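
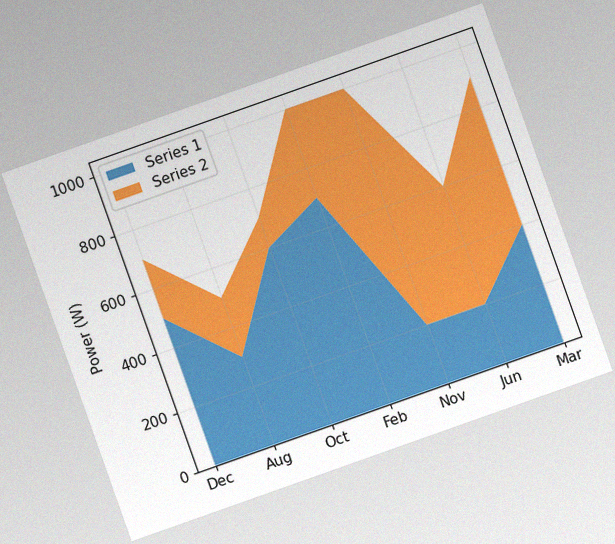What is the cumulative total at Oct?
700W

The chart is tilted about 20° counter-clockwise, with some photo noise. The stacked total at Oct reaches 700W.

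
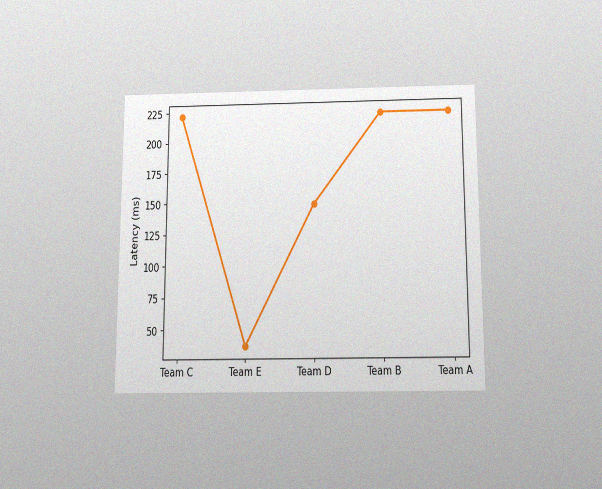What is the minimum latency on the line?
The chart is viewed slightly from below, with some photo noise. The lowest point is at Team E, and reading across to the y-axis gives 37ms.

37ms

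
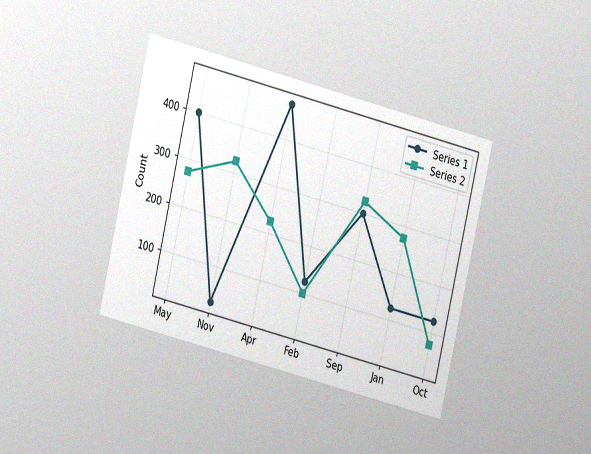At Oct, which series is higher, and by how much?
Series 1, by 50

The chart is tilted about 13° clockwise and viewed at a slight angle, with some photo noise. At Oct, Series 1 sits above the other line by 50.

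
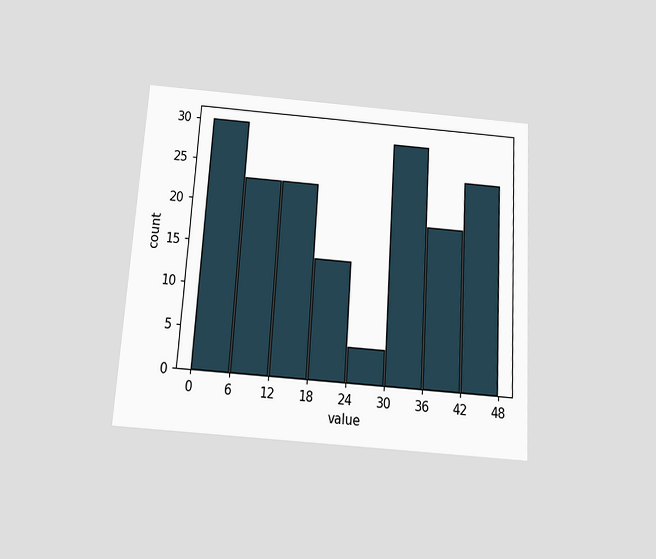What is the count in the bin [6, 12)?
The chart is tilted about 4° clockwise and viewed slightly from below. The [6, 12) bin has height 23.

23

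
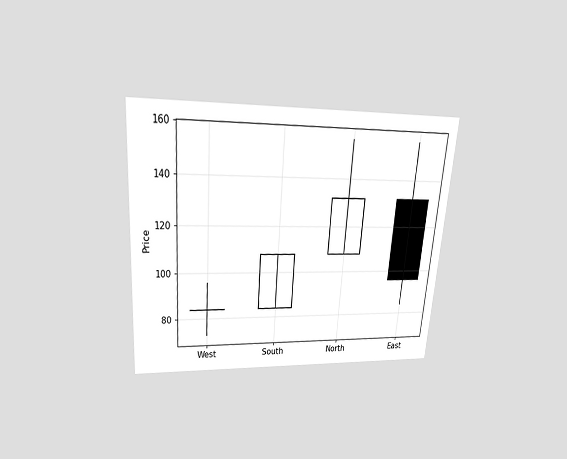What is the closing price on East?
96

The chart is tilted about 4° clockwise and viewed slightly from above. The East candle closes at 96.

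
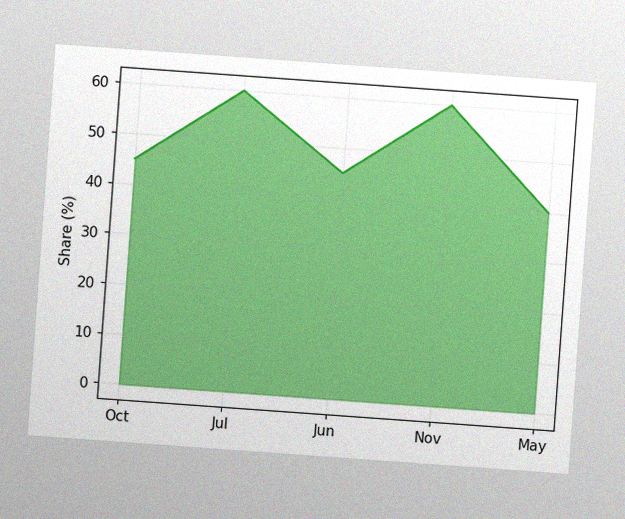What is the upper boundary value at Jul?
60%

The chart is tilted about 4° clockwise, with some photo noise. At Jul the upper boundary is at 60%.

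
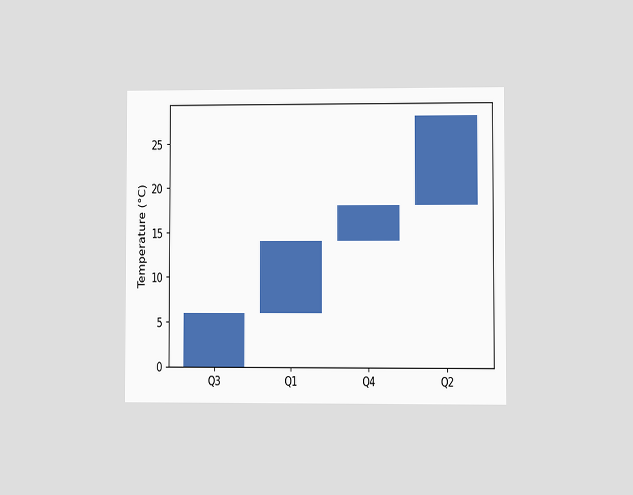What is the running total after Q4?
The chart is viewed at a slight angle. After Q4 the running total reaches 18°C.

18°C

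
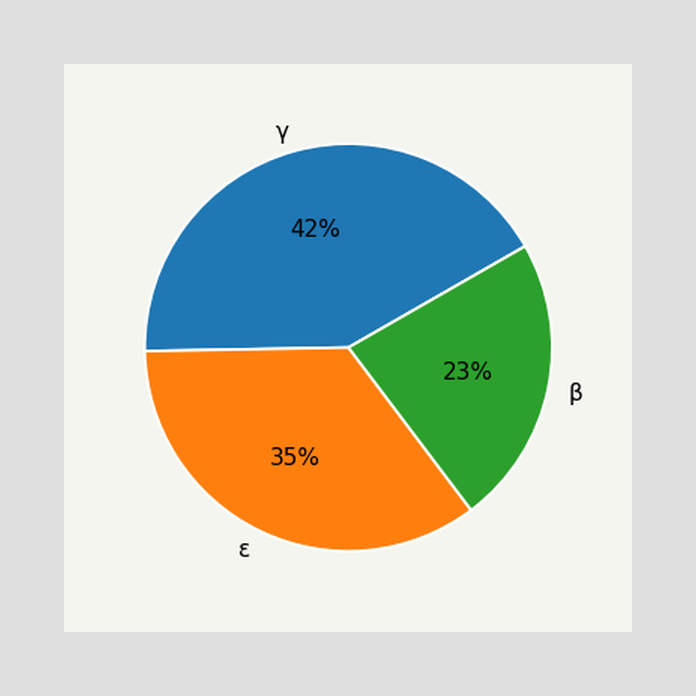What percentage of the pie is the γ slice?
42%

The γ slice takes up 42% of the pie.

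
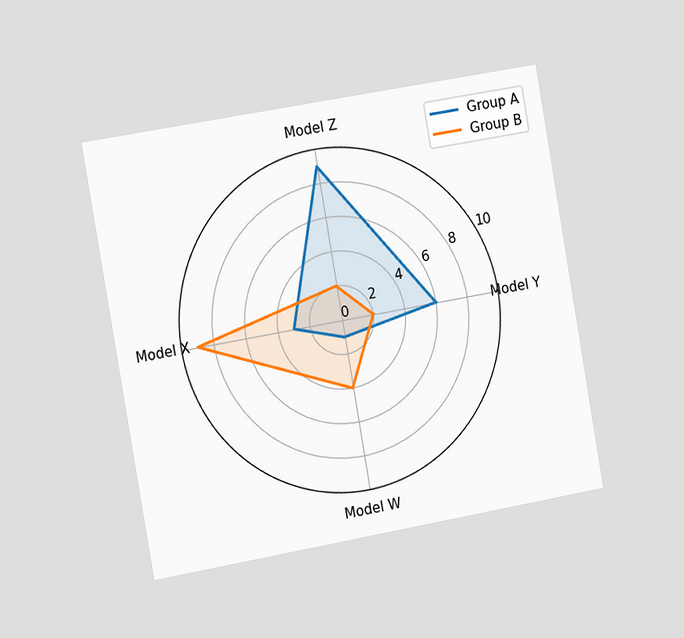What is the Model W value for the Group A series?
The chart is tilted about 10° counter-clockwise and viewed slightly from the left. On the Model W axis, Group A reaches 1.

1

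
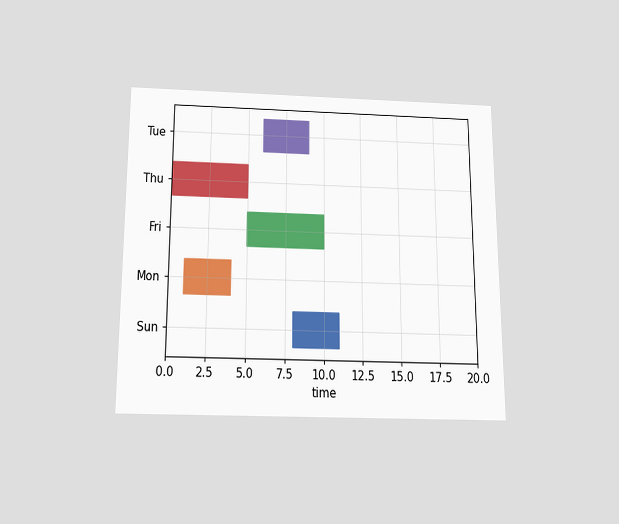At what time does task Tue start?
6

The chart is viewed slightly from below. The Tue bar begins at t=6.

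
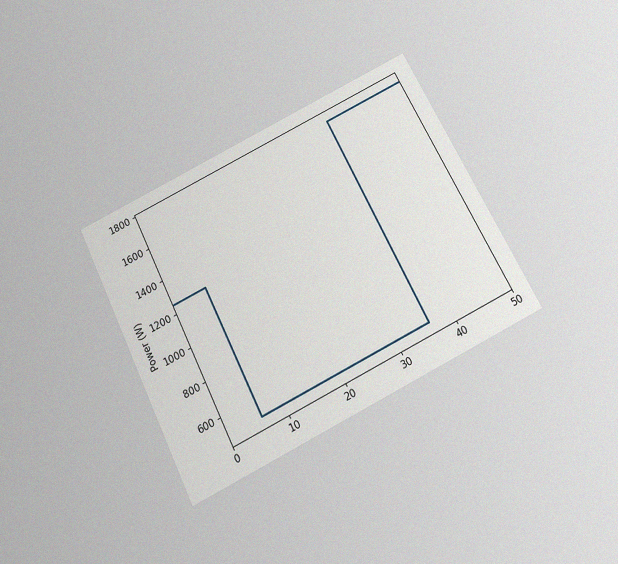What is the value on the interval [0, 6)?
1250W

The chart is tilted about 27° counter-clockwise and viewed slightly from below, with some photo noise. On [0, 6) the step sits at 1250W.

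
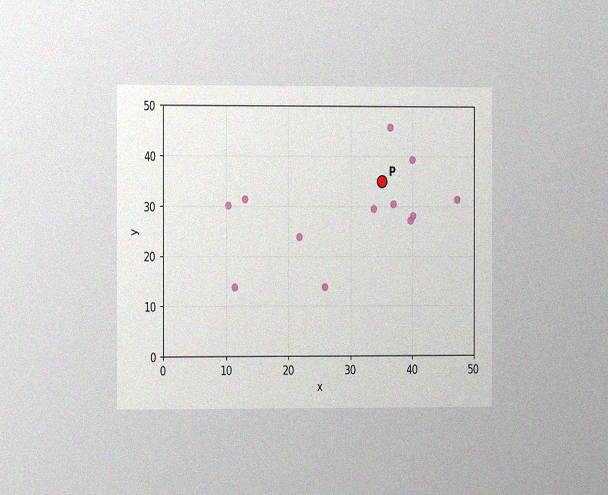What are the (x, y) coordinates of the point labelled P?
The chart is viewed slightly from the left, with some photo noise. Following the gridlines from P to each axis, P sits at (35, 35).

(35, 35)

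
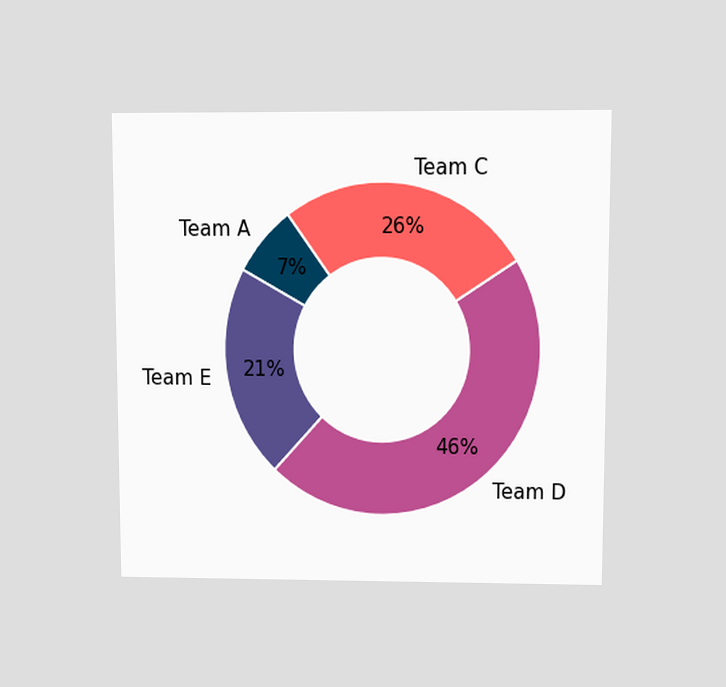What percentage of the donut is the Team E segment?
The chart is viewed at a slight angle. The Team E segment takes up 21% of the ring.

21%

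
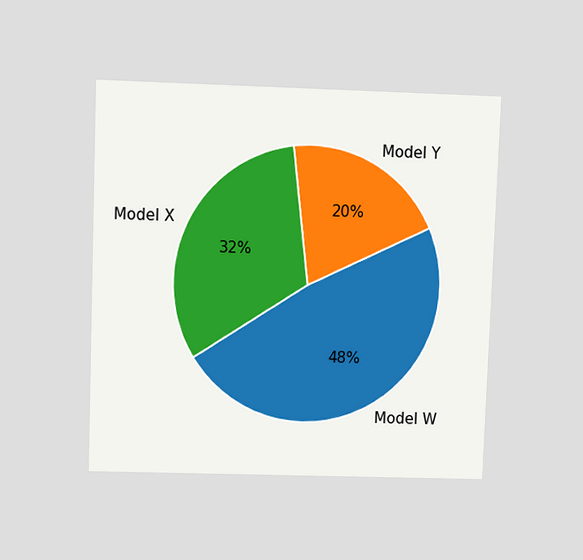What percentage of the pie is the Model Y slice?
The chart is tilted about 2° clockwise and viewed at a slight angle. The Model Y slice takes up 20% of the pie.

20%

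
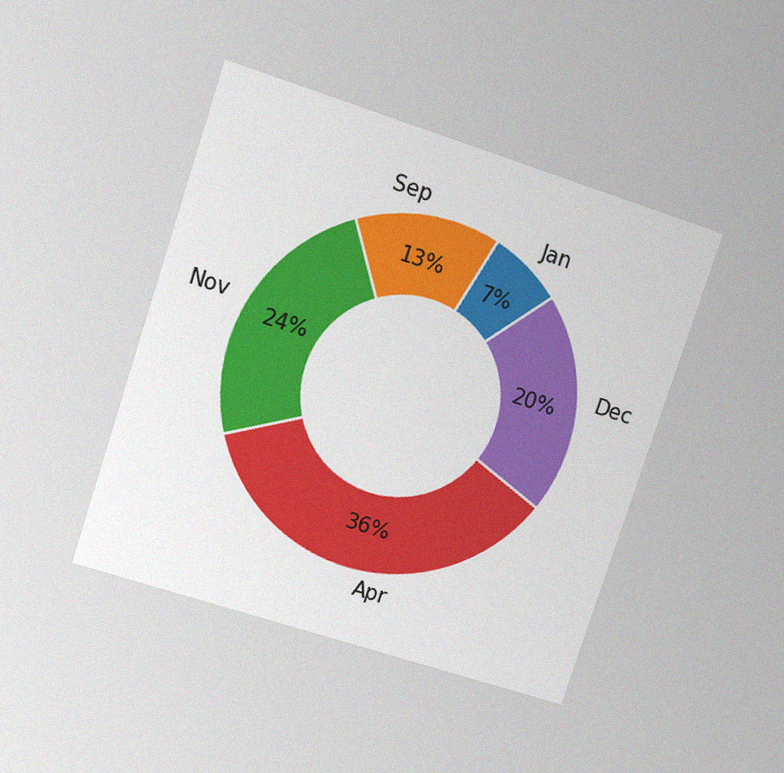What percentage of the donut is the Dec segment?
20%

The chart is tilted about 18° clockwise and viewed at a slight angle, with some photo noise. The Dec segment takes up 20% of the ring.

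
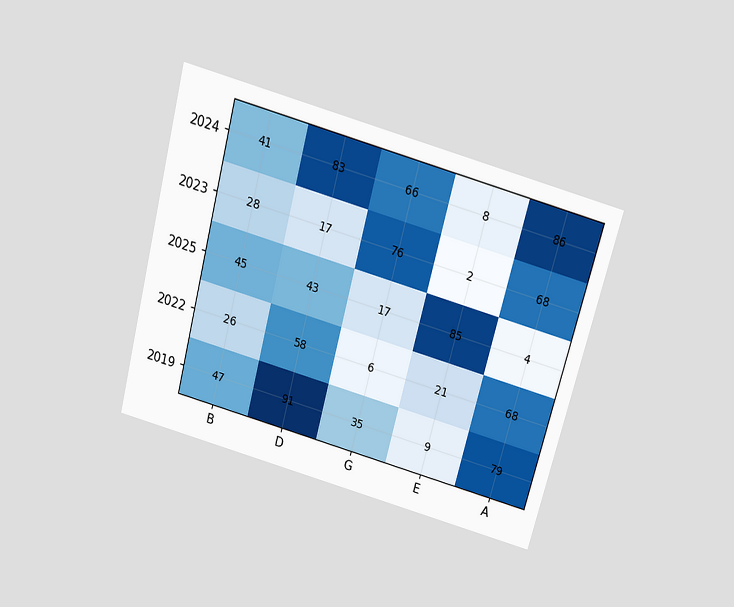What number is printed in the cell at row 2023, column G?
The chart is tilted about 15° clockwise and viewed slightly from above. The (2023, G) cell reads 76.

76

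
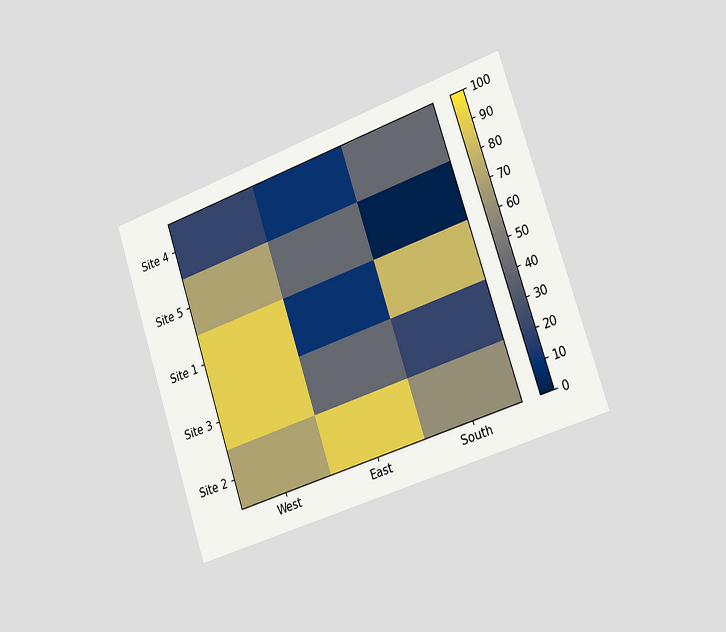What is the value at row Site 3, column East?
40

The chart is tilted about 18° counter-clockwise and viewed slightly from the right. Matching cell (Site 3, East) against the colorbar gives 40.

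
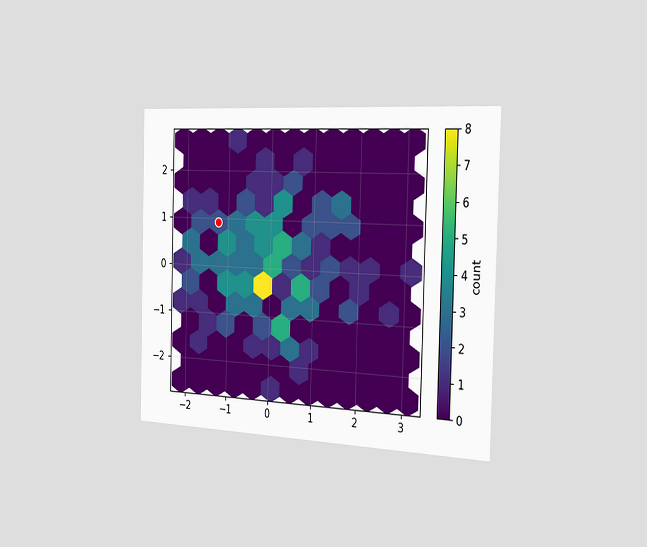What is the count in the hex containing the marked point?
2

The chart is viewed slightly from the right. The marked hex reads 2 on the colorbar.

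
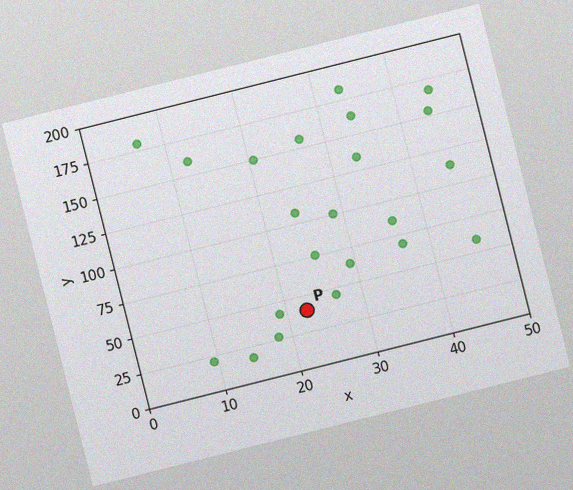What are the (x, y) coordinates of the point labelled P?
The chart is tilted about 14° counter-clockwise, with some photo noise. Following the gridlines from P to each axis, P sits at (22.5, 40).

(22.5, 40)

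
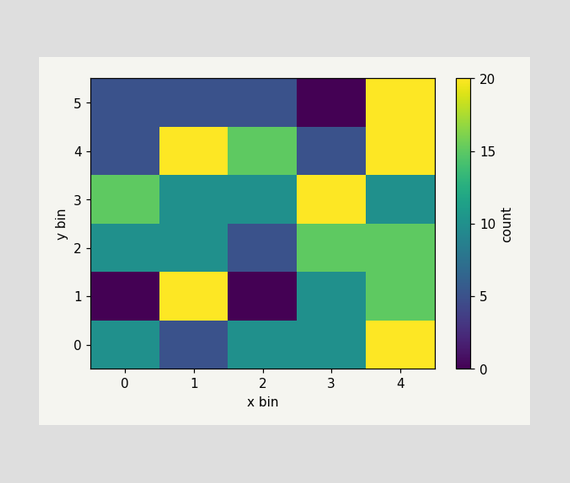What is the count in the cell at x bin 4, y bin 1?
Matching the cell (4, 1) against the colorbar gives 15.

15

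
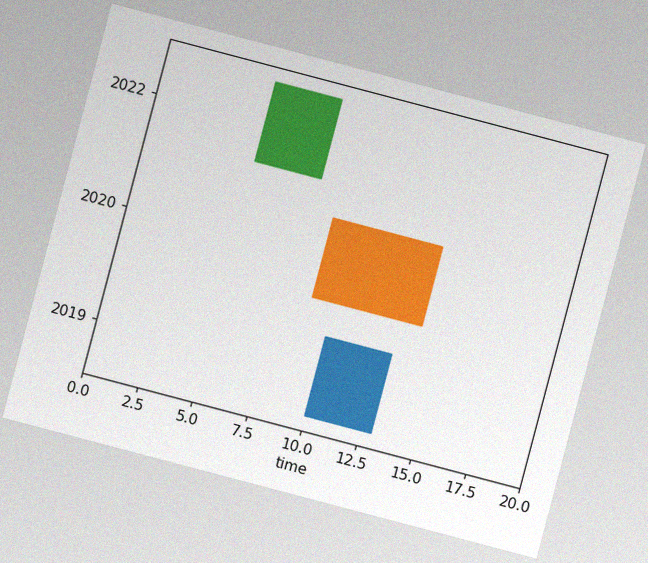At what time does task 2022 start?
The chart is tilted about 15° clockwise, with some photo noise. The 2022 bar begins at t=5.

5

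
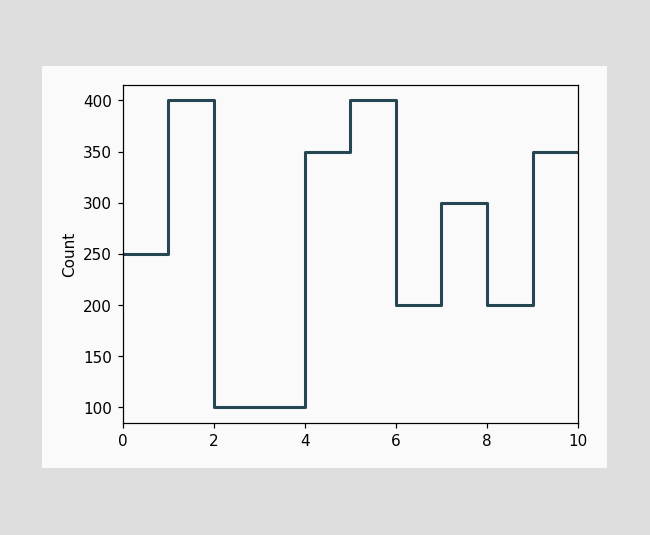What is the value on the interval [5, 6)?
On [5, 6) the step sits at 400.

400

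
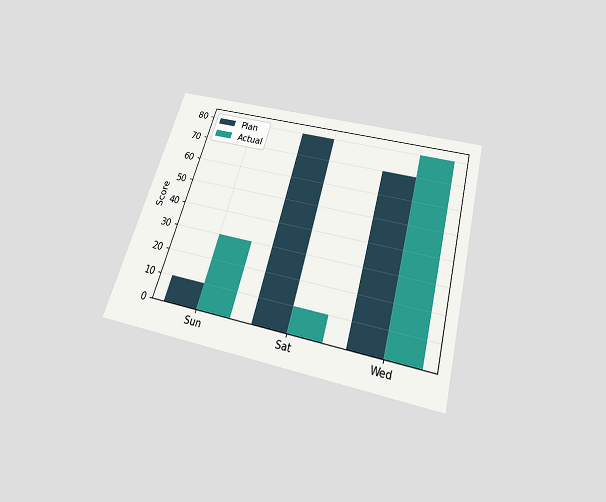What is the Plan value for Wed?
70

The chart is tilted about 16° clockwise and viewed slightly from below. The Plan bar at Wed reaches 70 on the y-axis.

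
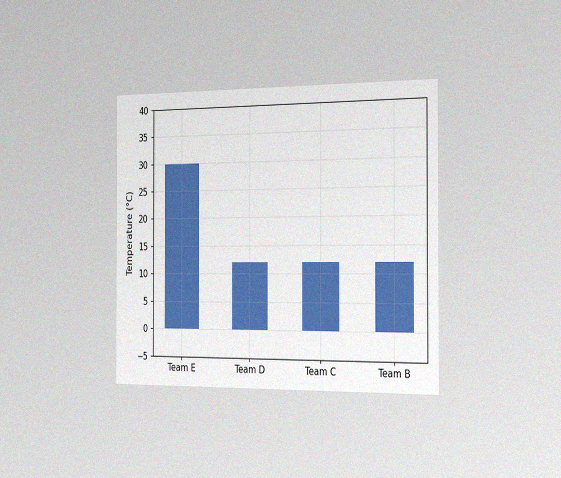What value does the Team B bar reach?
12°C

The chart is viewed slightly from the right, with some photo noise. Reading along the chart's y-axis, the Team B bar reaches 12°C.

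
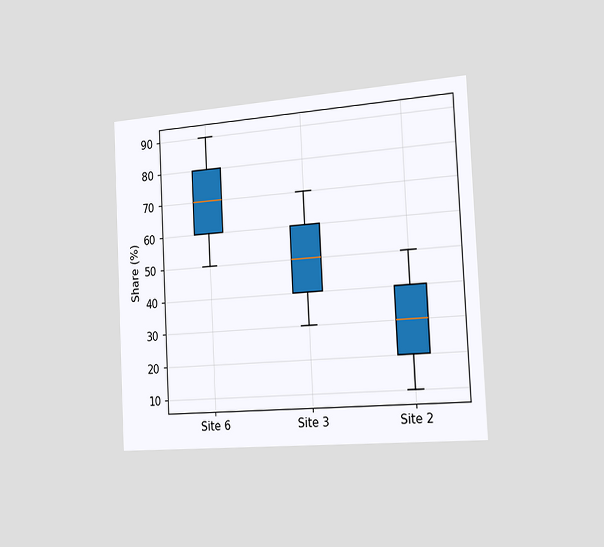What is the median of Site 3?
The chart is tilted about 3° counter-clockwise and viewed slightly from the right. The median line in the Site 3 box sits at 50%.

50%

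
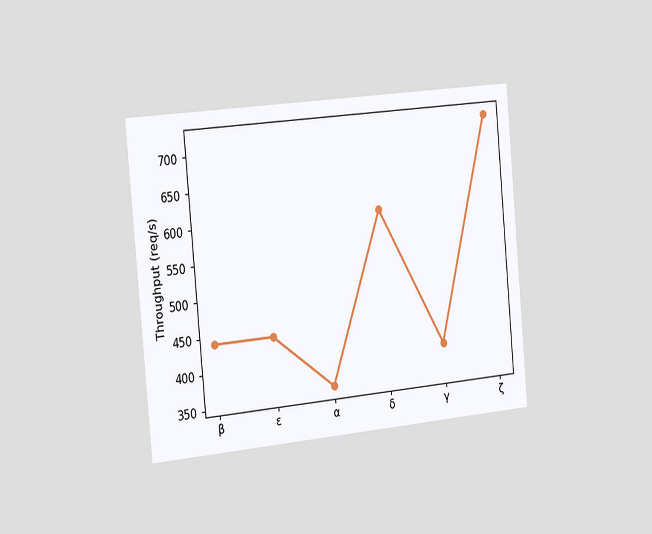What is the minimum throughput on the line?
The chart is tilted about 5° counter-clockwise and viewed slightly from the left. The lowest point is at α, and reading across to the y-axis gives 360req/s.

360req/s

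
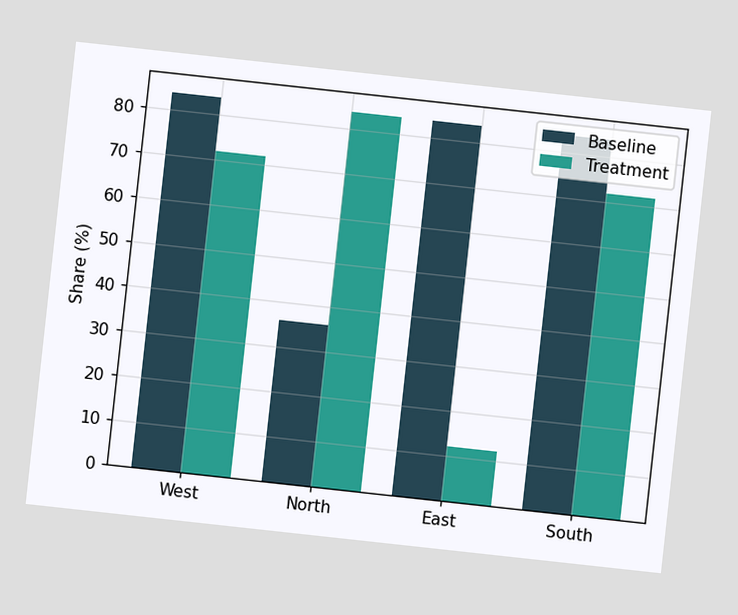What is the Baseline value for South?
84%

The chart is tilted about 6° clockwise. The Baseline bar at South reaches 84% on the y-axis.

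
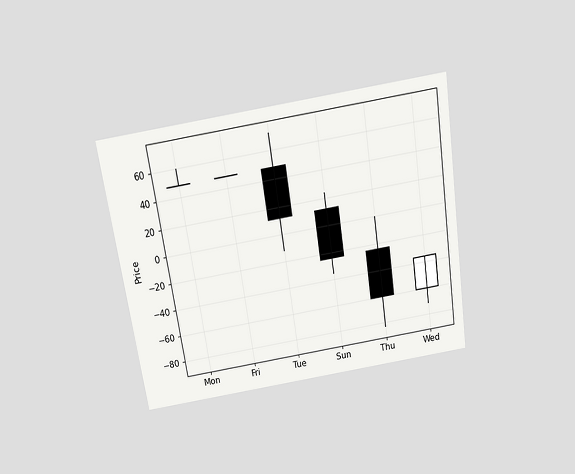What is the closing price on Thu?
-60

The chart is tilted about 9° counter-clockwise and viewed slightly from above. The Thu candle closes at -60.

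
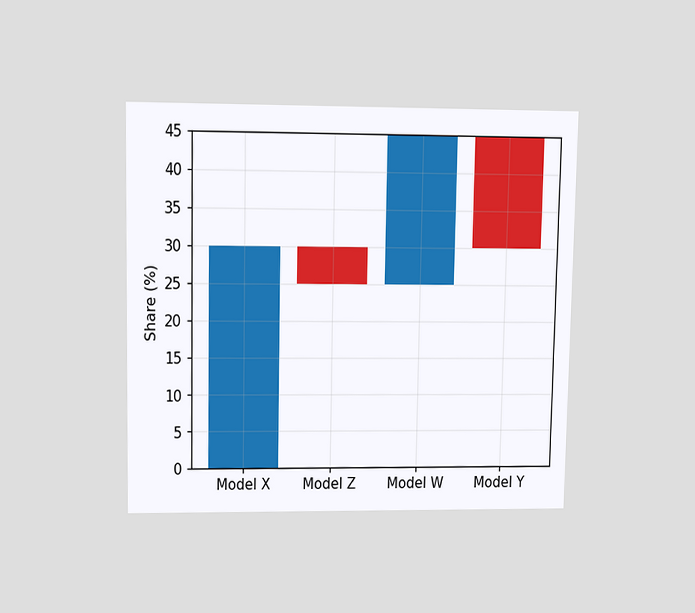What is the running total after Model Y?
30%

The chart is viewed at a slight angle. After Model Y the running total reaches 30%.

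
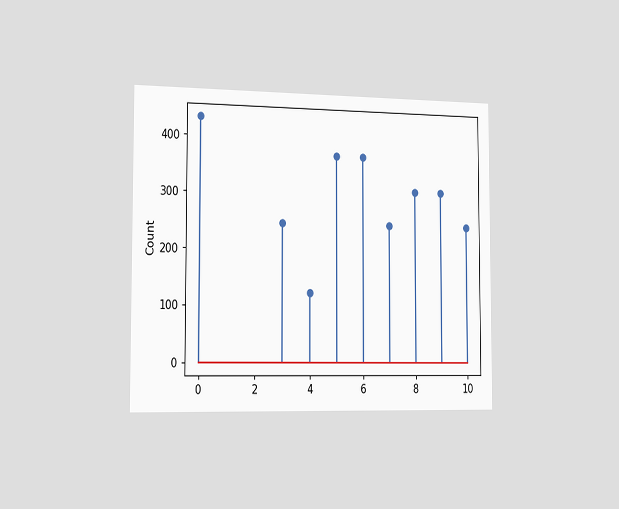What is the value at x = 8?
The chart is viewed slightly from the left. The stem at x=8 reaches 310.

310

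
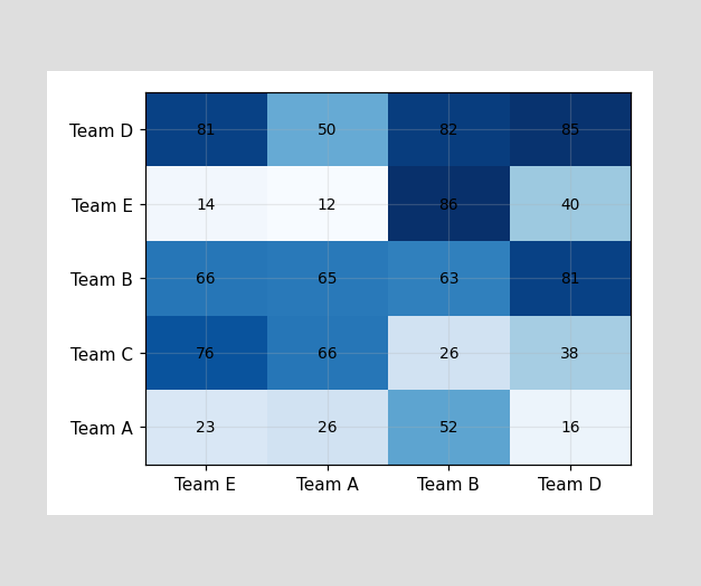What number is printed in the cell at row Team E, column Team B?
The (Team E, Team B) cell reads 86.

86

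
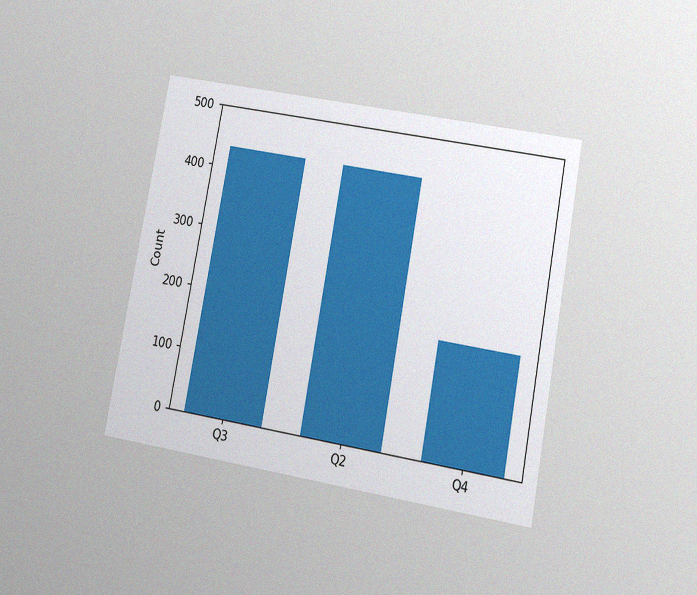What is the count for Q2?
434

The chart is tilted about 11° clockwise and viewed at a slight angle, with some photo noise. Reading along the chart's y-axis, the Q2 bar reaches 434.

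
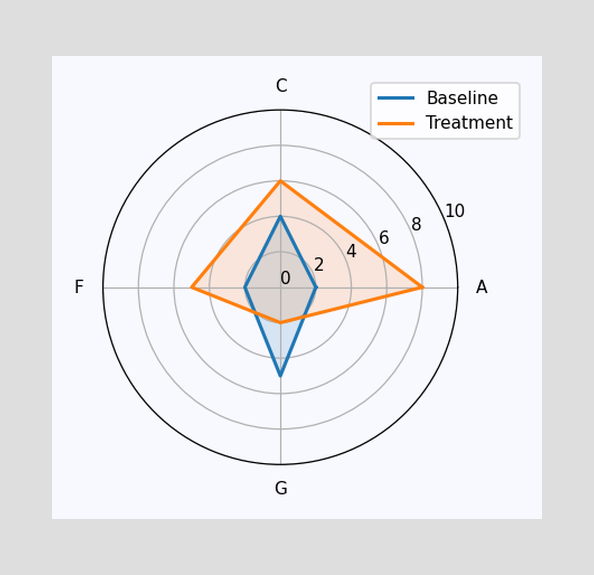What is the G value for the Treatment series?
2

On the G axis, Treatment reaches 2.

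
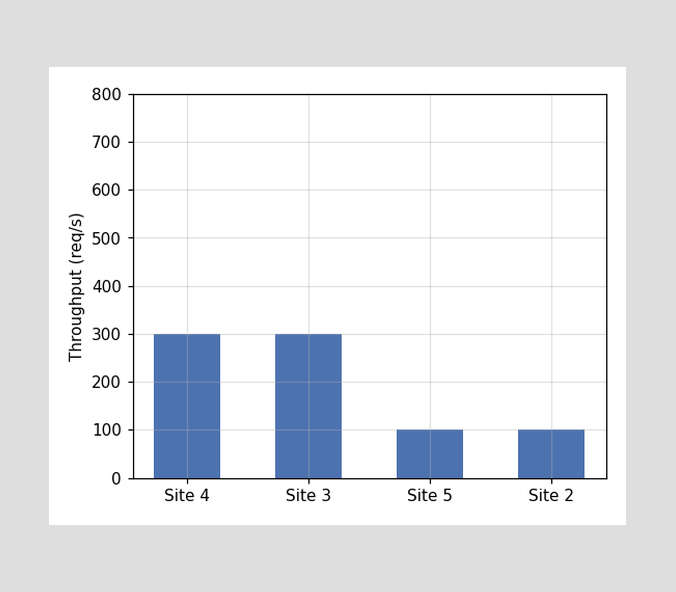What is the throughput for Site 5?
100req/s

Reading along the chart's y-axis, the Site 5 bar reaches 100req/s.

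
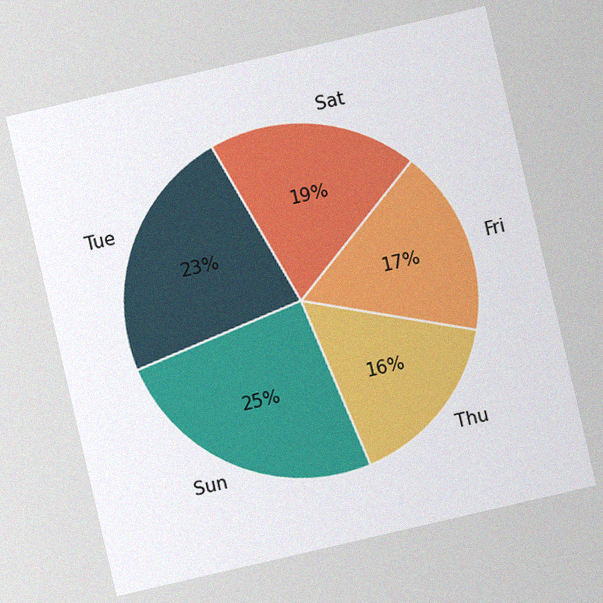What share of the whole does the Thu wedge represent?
16%

The chart is tilted about 13° counter-clockwise, with some photo noise. The Thu slice takes up 16% of the pie.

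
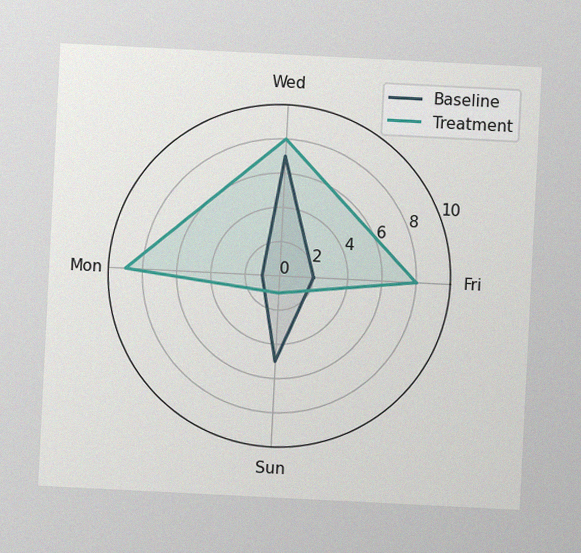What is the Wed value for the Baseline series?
7

The chart is tilted about 3° clockwise, with some photo noise. On the Wed axis, Baseline reaches 7.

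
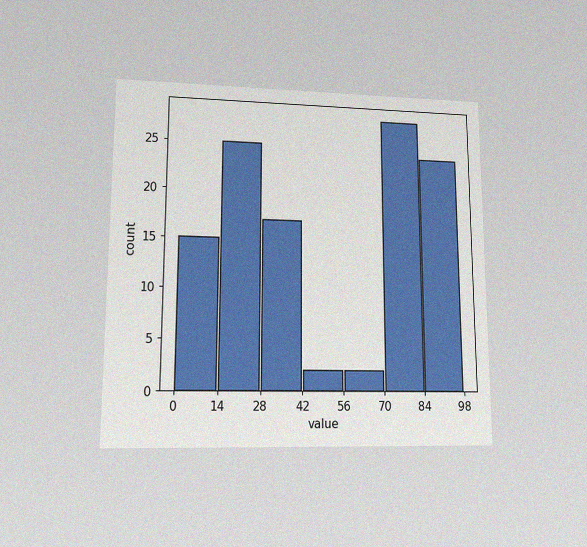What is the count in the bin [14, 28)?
The chart is viewed at a slight angle, with some photo noise. The [14, 28) bin has height 25.

25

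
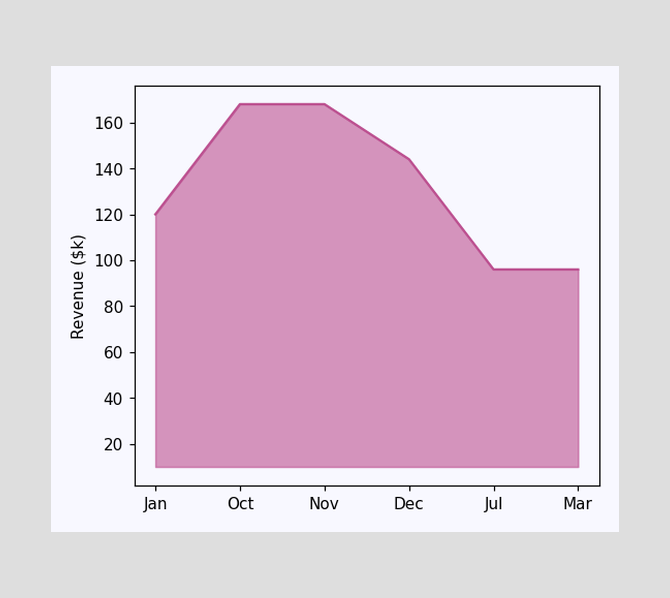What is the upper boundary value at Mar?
$96k

At Mar the upper boundary is at $96k.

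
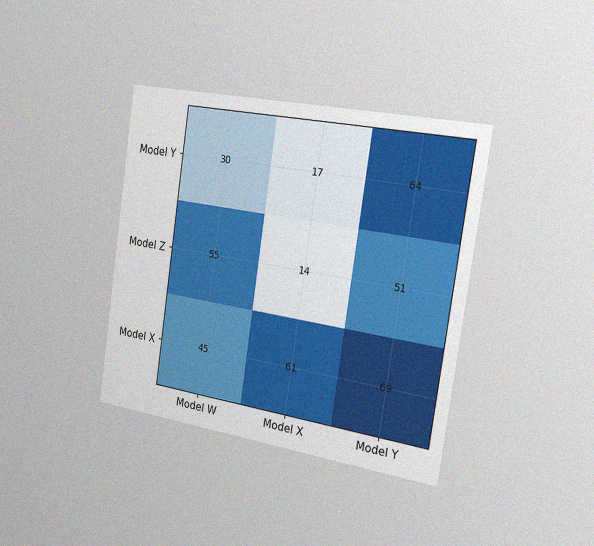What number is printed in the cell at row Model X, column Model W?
The chart is tilted about 8° clockwise and viewed slightly from the right, with some photo noise. The (Model X, Model W) cell reads 45.

45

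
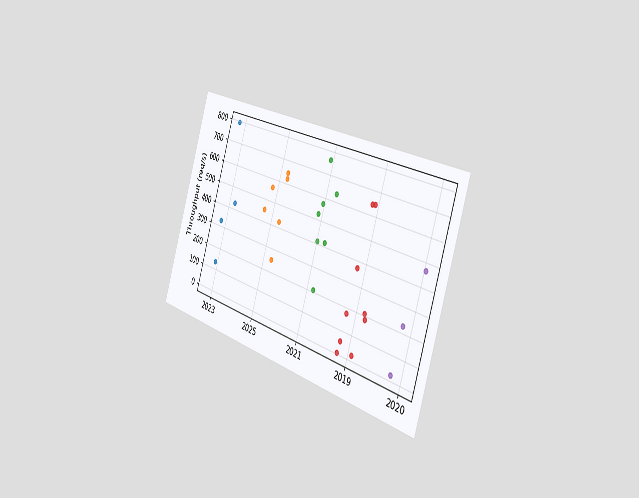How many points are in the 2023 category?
The chart is tilted about 18° clockwise and viewed slightly from the right. Counting the markers in the 2023 column gives 4.

4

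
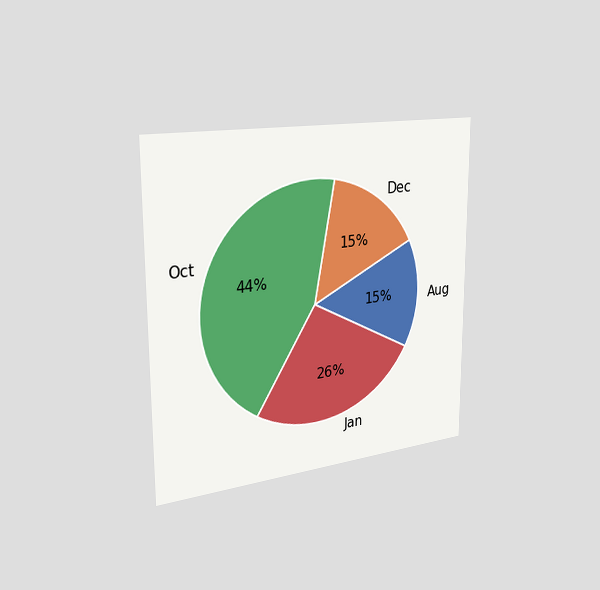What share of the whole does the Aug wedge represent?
The chart is viewed slightly from the left. The Aug slice takes up 15% of the pie.

15%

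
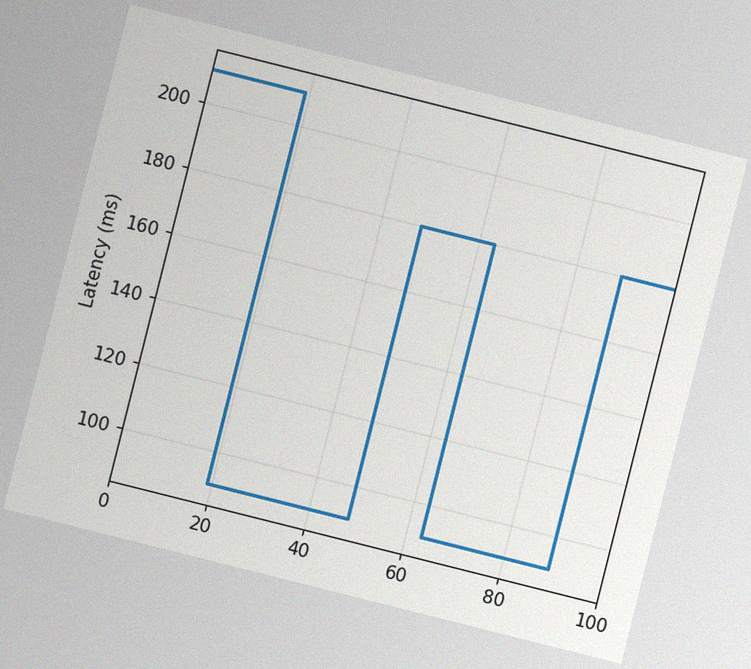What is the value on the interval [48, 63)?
The chart is tilted about 14° clockwise, with some photo noise. On [48, 63) the step sits at 180ms.

180ms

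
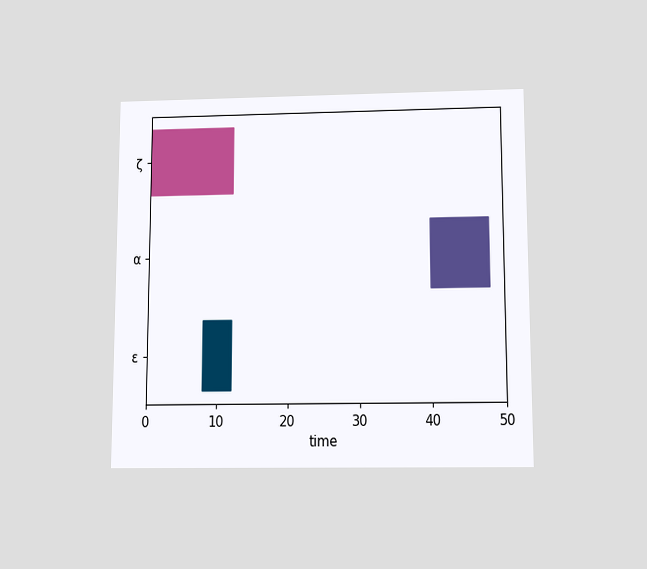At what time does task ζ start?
0

The chart is viewed slightly from below. The ζ bar begins at t=0.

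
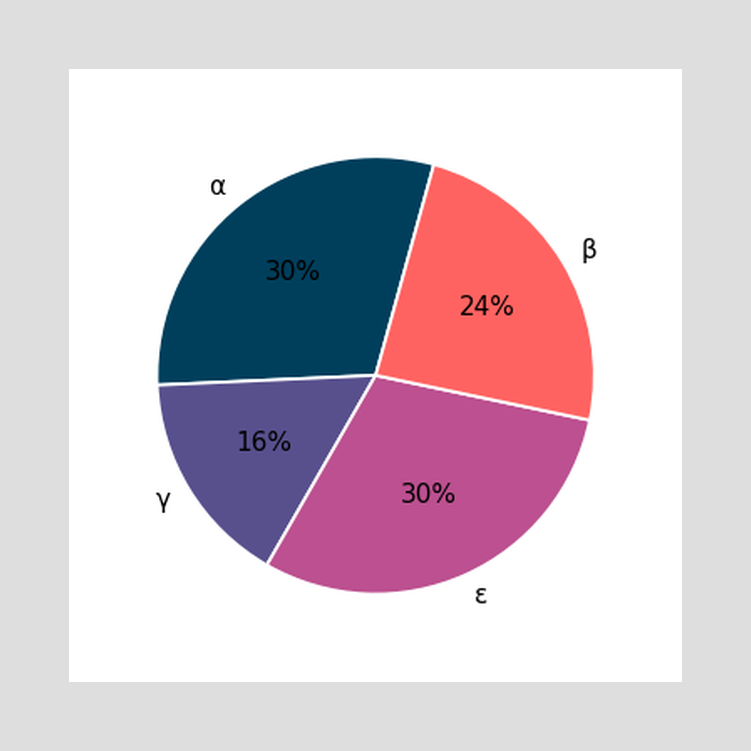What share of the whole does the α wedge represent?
30%

The α slice takes up 30% of the pie.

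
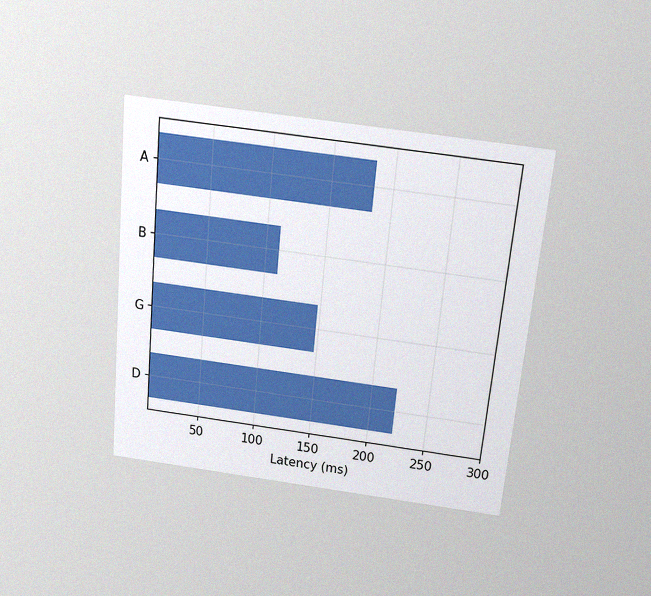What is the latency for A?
The chart is tilted about 5° clockwise and viewed slightly from above, with some photo noise. Reading along the chart's x-axis, the A bar reaches 185ms.

185ms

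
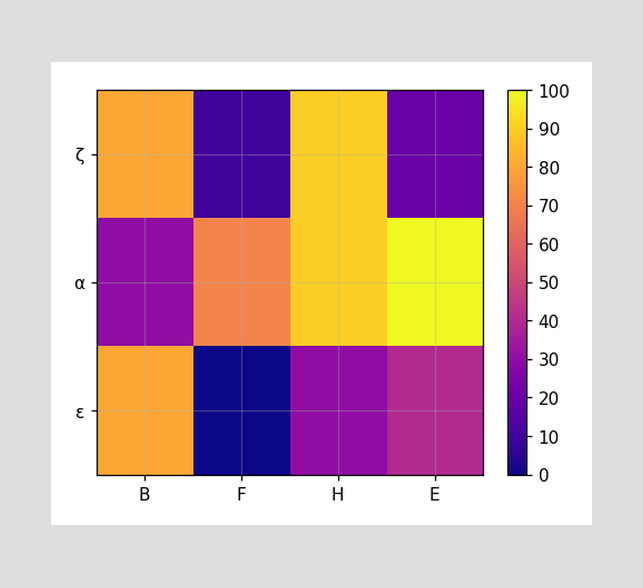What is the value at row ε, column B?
Matching cell (ε, B) against the colorbar gives 80.

80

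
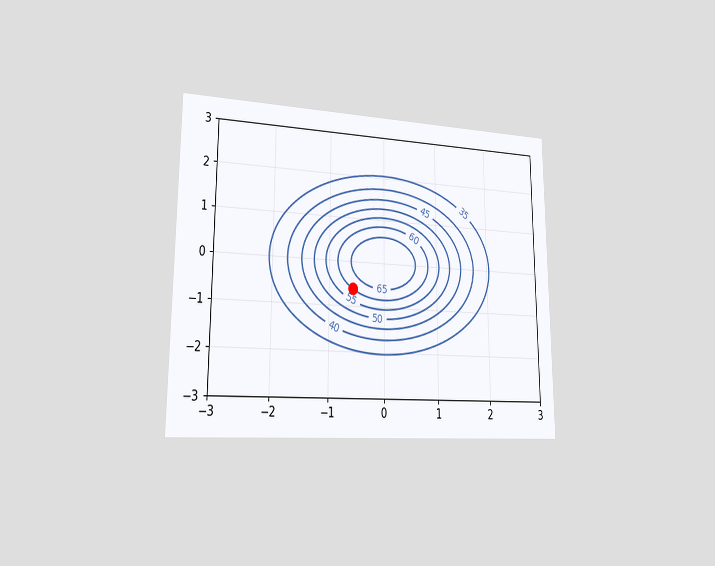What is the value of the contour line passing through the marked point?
The chart is viewed slightly from the left. The marked point sits on the contour labelled 60.

60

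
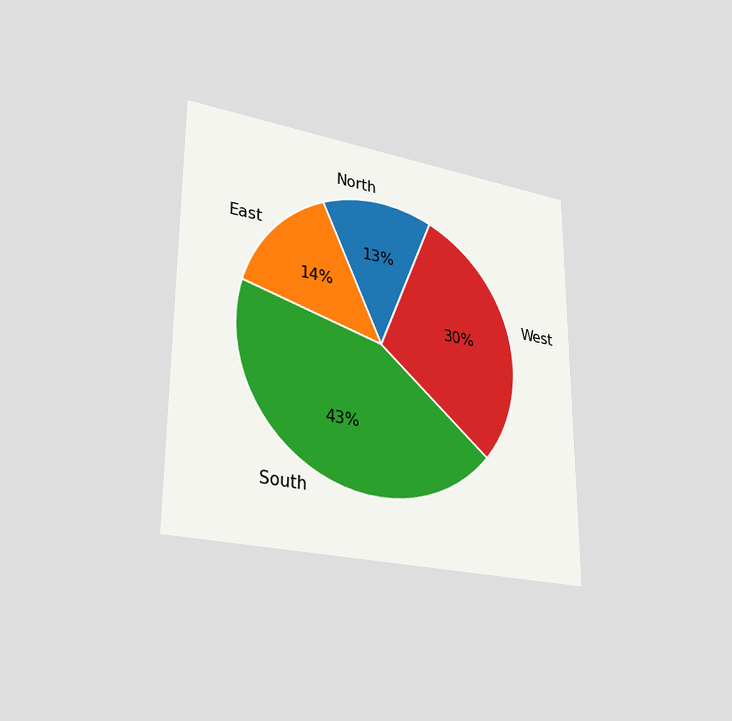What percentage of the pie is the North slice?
The chart is viewed slightly from the left. The North slice takes up 13% of the pie.

13%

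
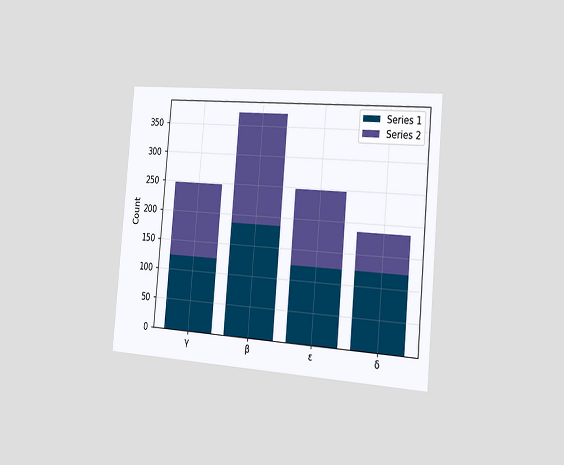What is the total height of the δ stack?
The chart is tilted about 5° clockwise and viewed slightly from the right. The δ stack's top reaches 186 on the y-axis.

186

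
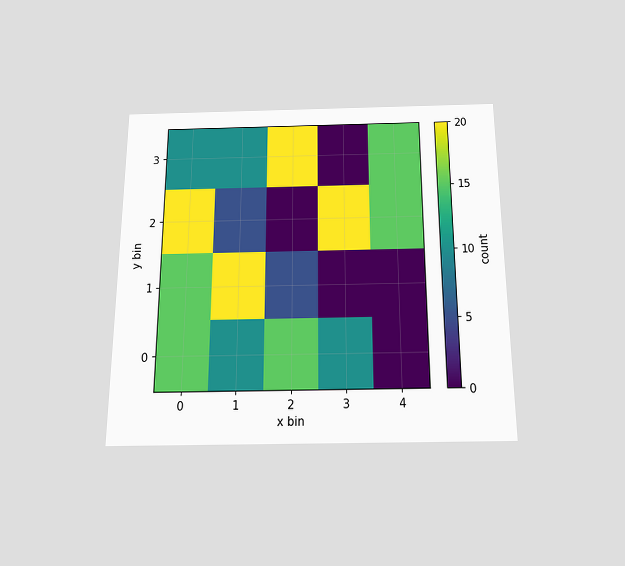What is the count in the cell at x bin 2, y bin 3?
20

The chart is viewed slightly from below. Matching the cell (2, 3) against the colorbar gives 20.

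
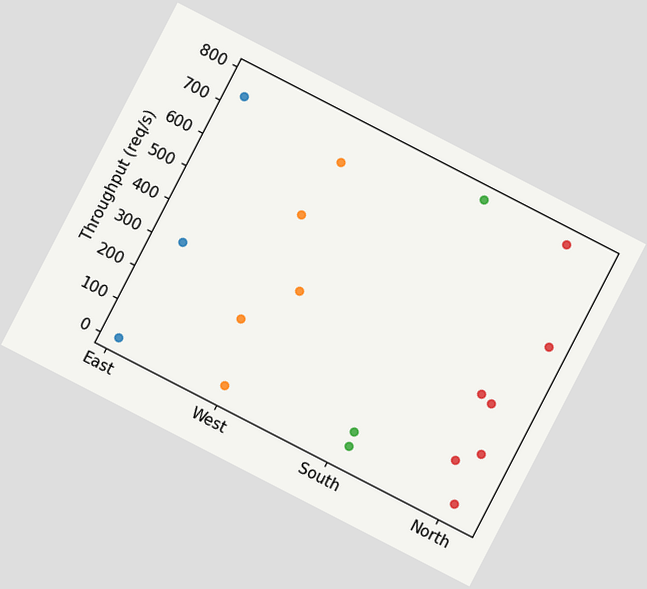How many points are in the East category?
The chart is tilted about 27° clockwise. Counting the markers in the East column gives 3.

3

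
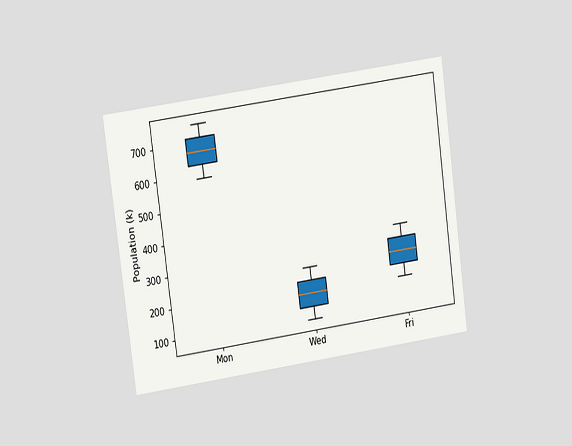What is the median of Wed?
The chart is tilted about 8° counter-clockwise and viewed at a slight angle. The median line in the Wed box sits at 168k.

168k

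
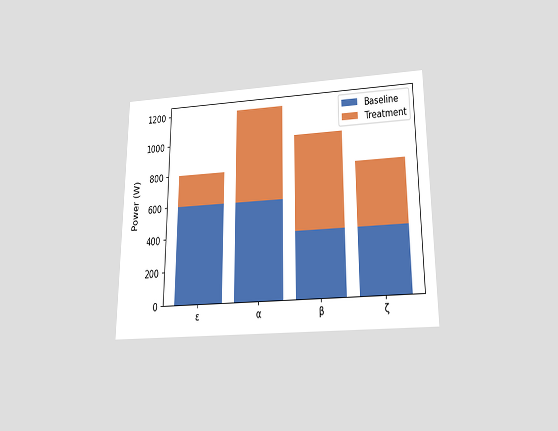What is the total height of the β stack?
1000W

The chart is viewed slightly from below. The β stack's top reaches 1000W on the y-axis.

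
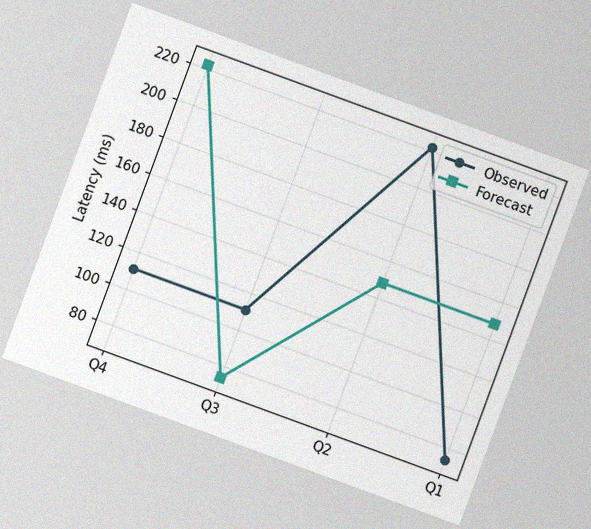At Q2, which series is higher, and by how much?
Observed, by 74ms

The chart is tilted about 20° clockwise, with some photo noise. At Q2, Observed sits above the other line by 74ms.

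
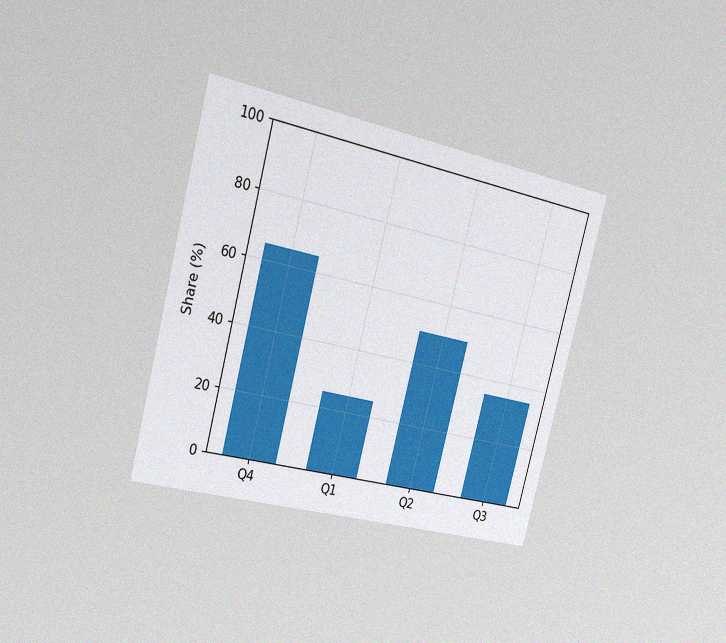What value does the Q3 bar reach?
The chart is tilted about 15° clockwise and viewed slightly from the left, with some photo noise. Reading along the chart's y-axis, the Q3 bar reaches 35%.

35%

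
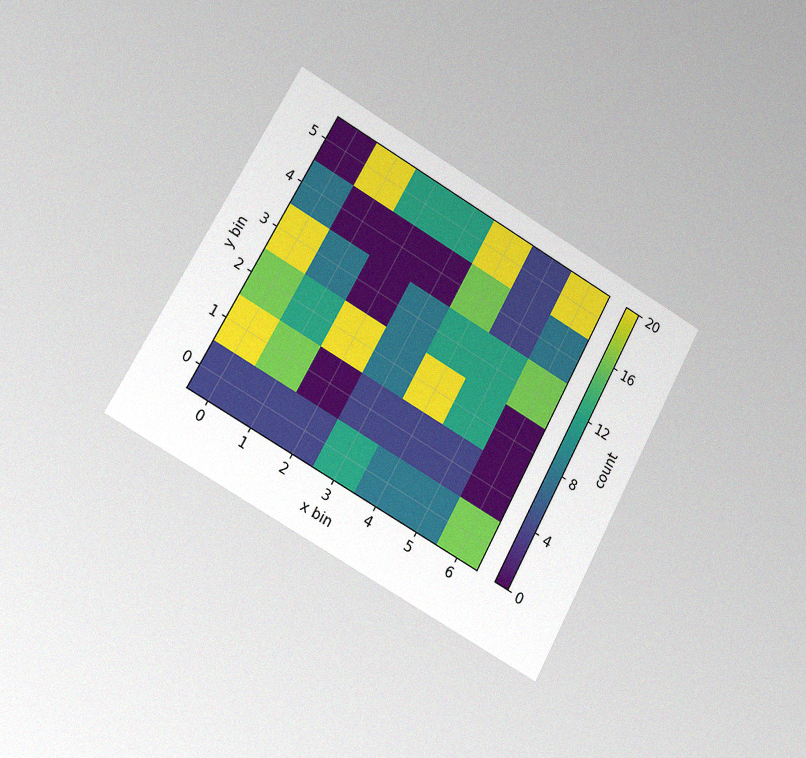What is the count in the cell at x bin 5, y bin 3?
The chart is tilted about 28° clockwise and viewed slightly from the left, with some photo noise. Matching the cell (5, 3) against the colorbar gives 12.

12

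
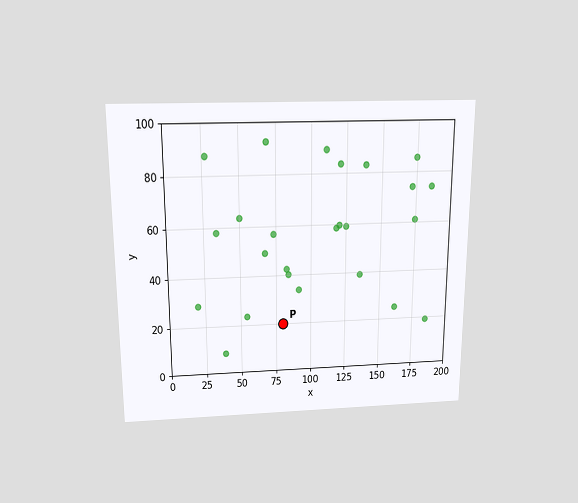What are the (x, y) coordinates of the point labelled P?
The chart is viewed slightly from above. Following the gridlines from P to each axis, P sits at (80, 20).

(80, 20)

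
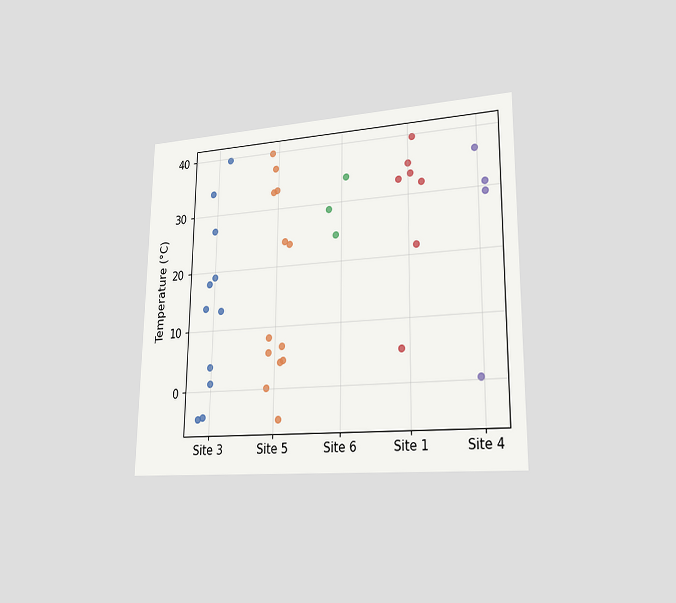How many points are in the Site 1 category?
The chart is viewed slightly from the right. Counting the markers in the Site 1 column gives 7.

7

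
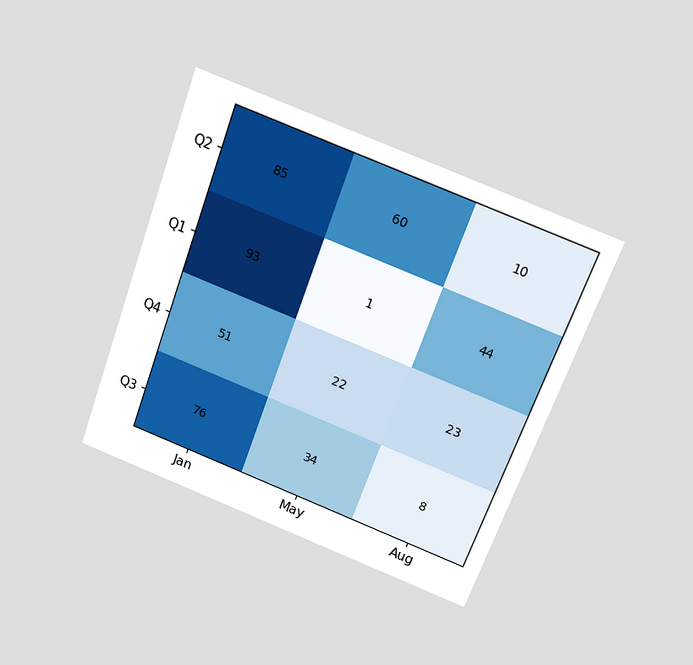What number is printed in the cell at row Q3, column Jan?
The chart is tilted about 20° clockwise and viewed slightly from above. The (Q3, Jan) cell reads 76.

76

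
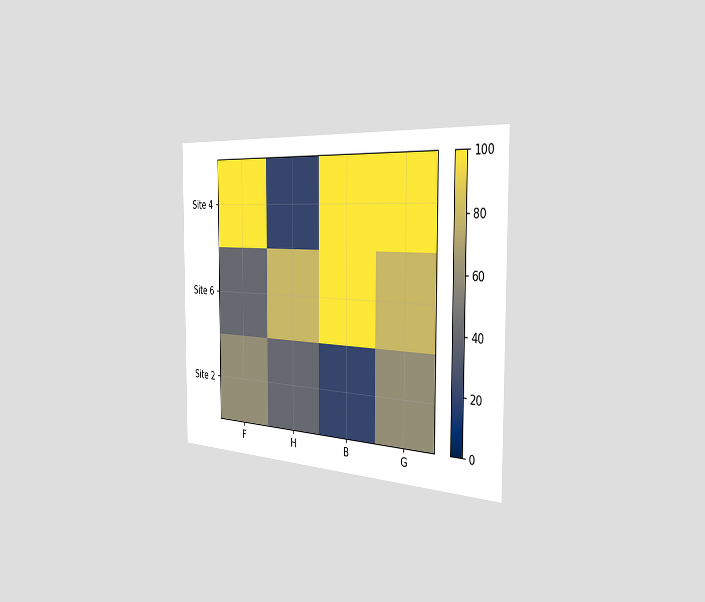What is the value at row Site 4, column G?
The chart is viewed slightly from the right. Matching cell (Site 4, G) against the colorbar gives 100.

100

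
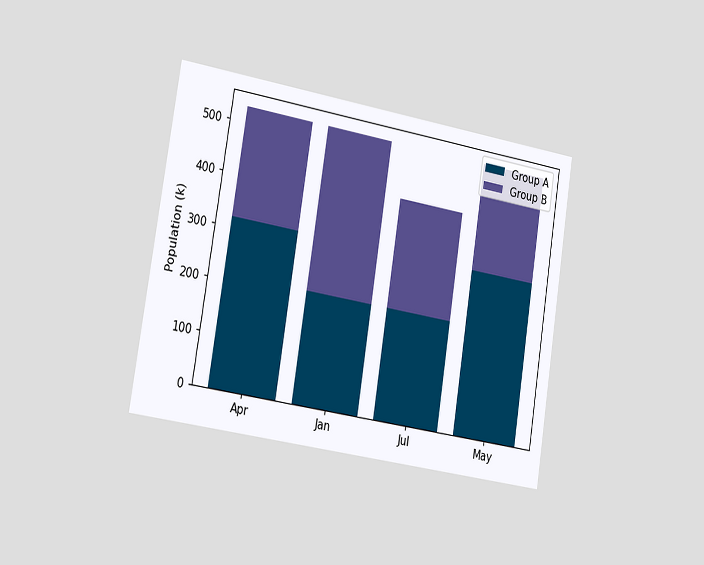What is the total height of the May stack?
530k

The chart is tilted about 9° clockwise and viewed slightly from the left. The May stack's top reaches 530k on the y-axis.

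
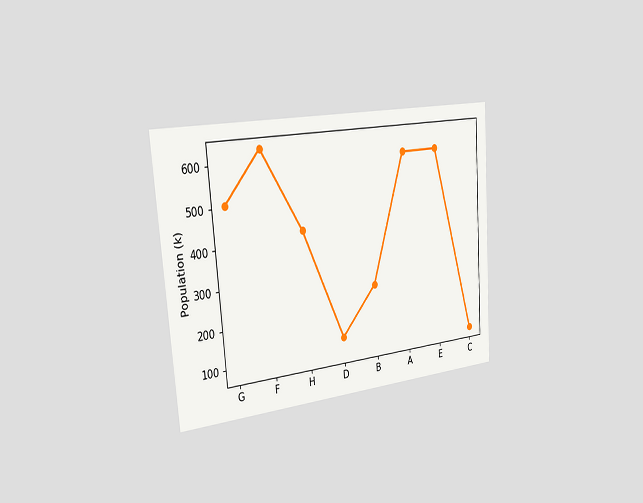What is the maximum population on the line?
The chart is tilted about 4° counter-clockwise and viewed slightly from the left. The highest point is at F, and reading across to the y-axis gives 630k.

630k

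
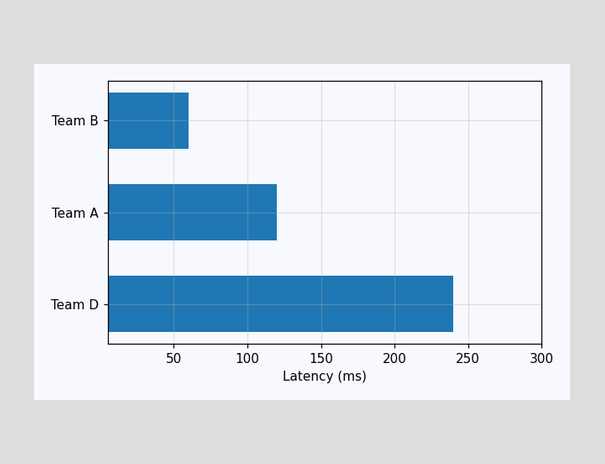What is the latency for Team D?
240ms

Reading along the chart's x-axis, the Team D bar reaches 240ms.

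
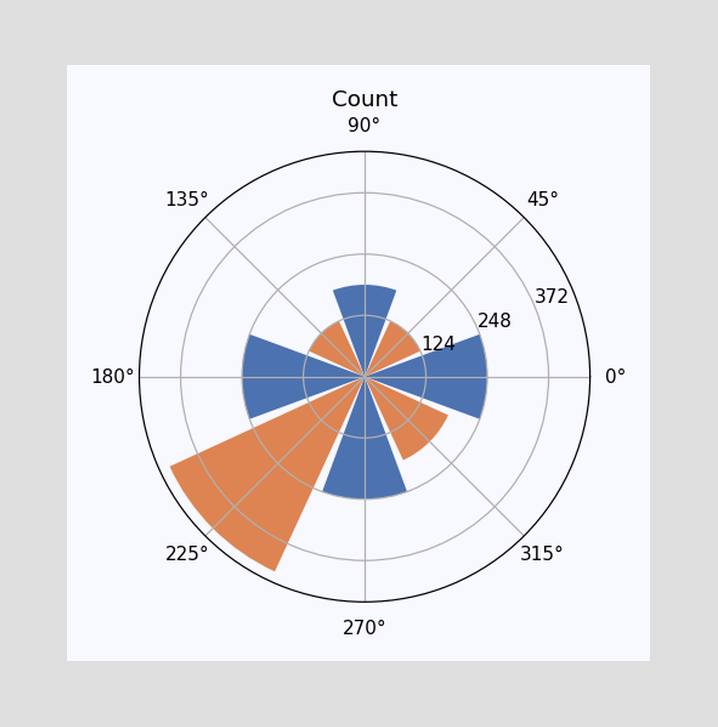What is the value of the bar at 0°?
The bar at 0° reaches 248 on the radial axis.

248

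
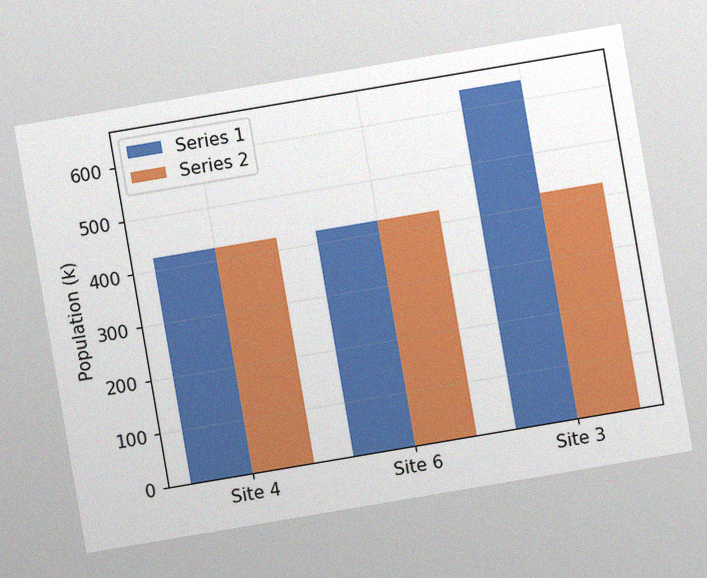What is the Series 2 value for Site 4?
424k

The chart is tilted about 10° counter-clockwise, with some photo noise. The Series 2 bar at Site 4 reaches 424k on the y-axis.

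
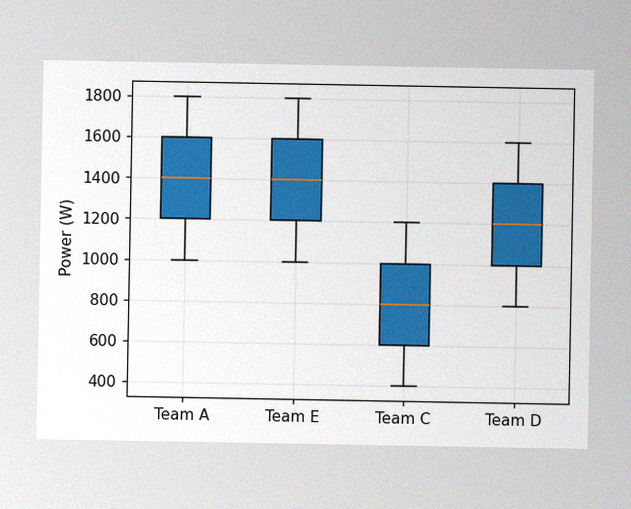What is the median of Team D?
1200W

The image has some photo noise and uneven lighting. The median line in the Team D box sits at 1200W.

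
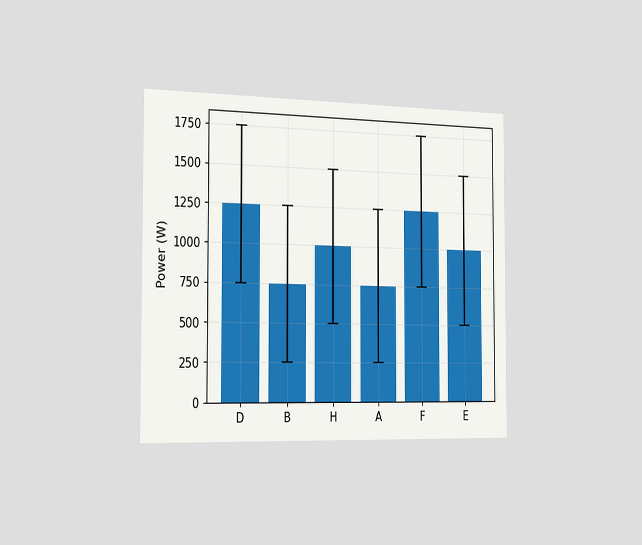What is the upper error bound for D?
The chart is viewed slightly from the left. The D bar's upper whisker reaches 1750W.

1750W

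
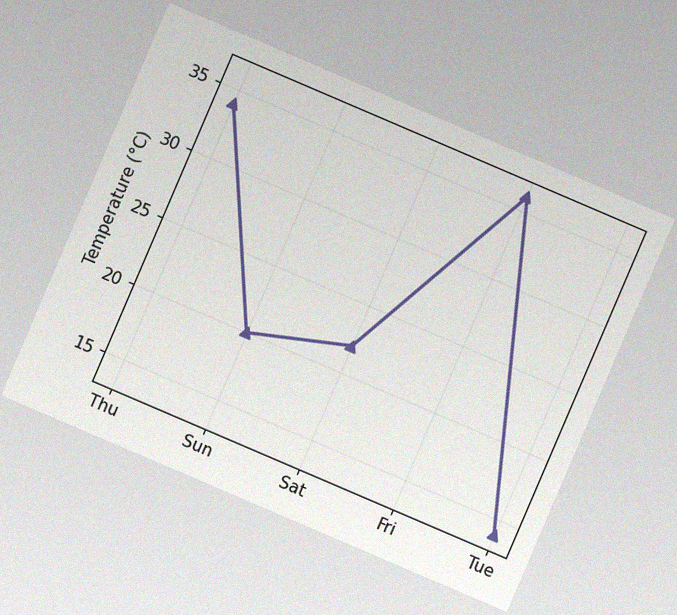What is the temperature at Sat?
The chart is tilted about 23° clockwise, with some photo noise. At Sat, the line is at 22°C.

22°C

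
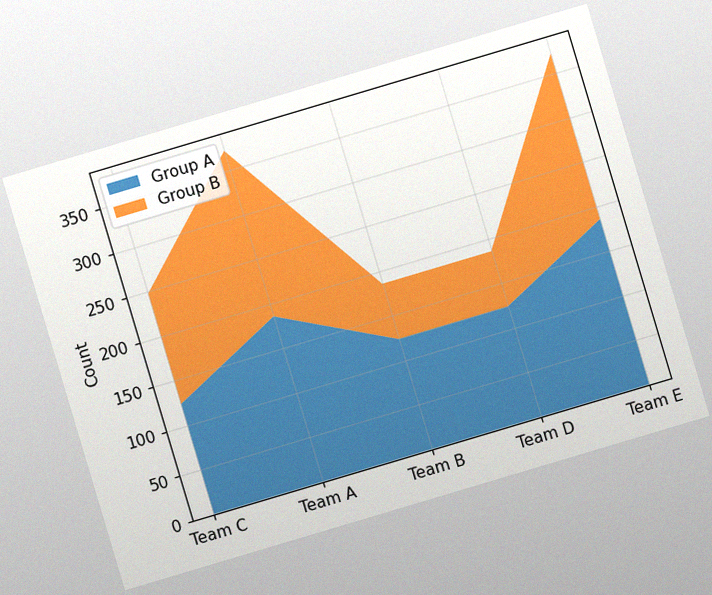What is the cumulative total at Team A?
The chart is tilted about 17° counter-clockwise, with some photo noise. The stacked total at Team A reaches 372.

372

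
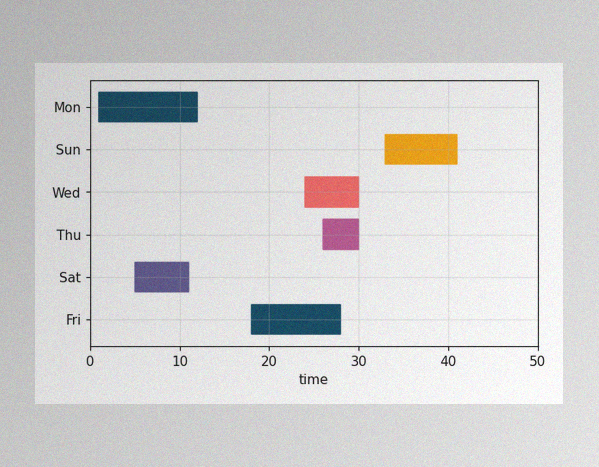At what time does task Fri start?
The image has some photo noise and uneven lighting. The Fri bar begins at t=18.

18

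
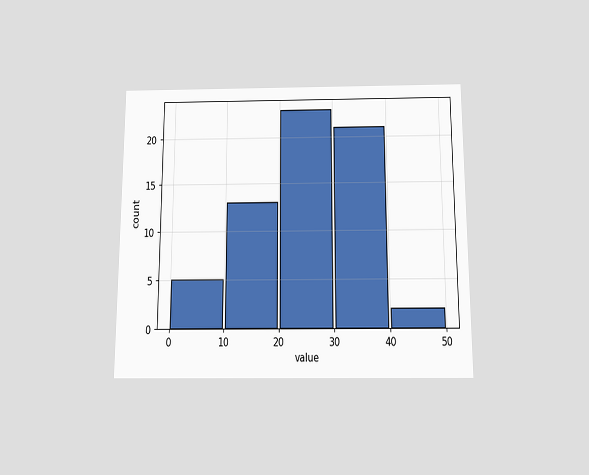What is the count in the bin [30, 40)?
21

The chart is viewed slightly from below. The [30, 40) bin has height 21.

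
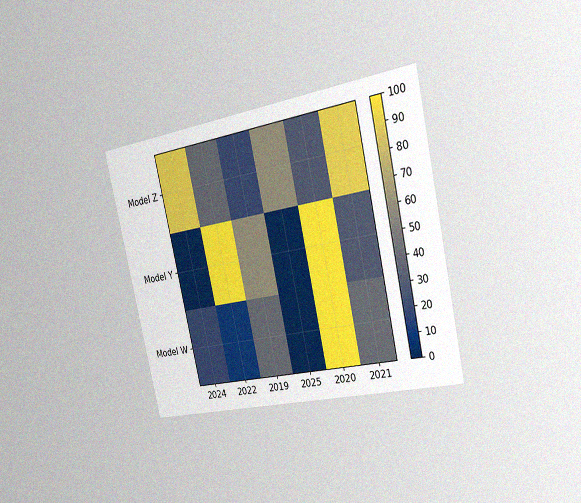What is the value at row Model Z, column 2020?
30

The chart is tilted about 13° counter-clockwise and viewed slightly from the right, with some photo noise. Matching cell (Model Z, 2020) against the colorbar gives 30.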